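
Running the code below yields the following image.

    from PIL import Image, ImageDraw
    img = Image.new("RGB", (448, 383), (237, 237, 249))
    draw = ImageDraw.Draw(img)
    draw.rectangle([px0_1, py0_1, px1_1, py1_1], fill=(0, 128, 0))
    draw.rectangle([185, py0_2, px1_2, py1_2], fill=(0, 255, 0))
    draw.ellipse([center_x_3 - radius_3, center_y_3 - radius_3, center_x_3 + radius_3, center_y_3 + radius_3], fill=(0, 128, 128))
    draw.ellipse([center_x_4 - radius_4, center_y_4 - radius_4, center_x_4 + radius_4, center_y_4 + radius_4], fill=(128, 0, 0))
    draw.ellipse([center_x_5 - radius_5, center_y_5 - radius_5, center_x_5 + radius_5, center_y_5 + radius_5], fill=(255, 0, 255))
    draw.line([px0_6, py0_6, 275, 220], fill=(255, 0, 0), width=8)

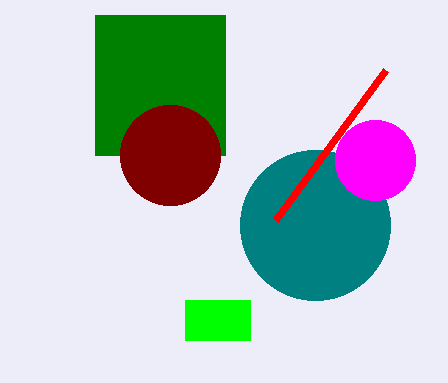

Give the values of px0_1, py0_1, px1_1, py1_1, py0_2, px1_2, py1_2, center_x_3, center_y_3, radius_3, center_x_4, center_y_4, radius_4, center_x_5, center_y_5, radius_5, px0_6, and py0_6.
px0_1 = 95, py0_1 = 15, px1_1 = 225, py1_1 = 155, py0_2 = 300, px1_2 = 250, py1_2 = 340, center_x_3 = 315, center_y_3 = 225, radius_3 = 75, center_x_4 = 170, center_y_4 = 155, radius_4 = 50, center_x_5 = 375, center_y_5 = 160, radius_5 = 40, px0_6 = 385, py0_6 = 70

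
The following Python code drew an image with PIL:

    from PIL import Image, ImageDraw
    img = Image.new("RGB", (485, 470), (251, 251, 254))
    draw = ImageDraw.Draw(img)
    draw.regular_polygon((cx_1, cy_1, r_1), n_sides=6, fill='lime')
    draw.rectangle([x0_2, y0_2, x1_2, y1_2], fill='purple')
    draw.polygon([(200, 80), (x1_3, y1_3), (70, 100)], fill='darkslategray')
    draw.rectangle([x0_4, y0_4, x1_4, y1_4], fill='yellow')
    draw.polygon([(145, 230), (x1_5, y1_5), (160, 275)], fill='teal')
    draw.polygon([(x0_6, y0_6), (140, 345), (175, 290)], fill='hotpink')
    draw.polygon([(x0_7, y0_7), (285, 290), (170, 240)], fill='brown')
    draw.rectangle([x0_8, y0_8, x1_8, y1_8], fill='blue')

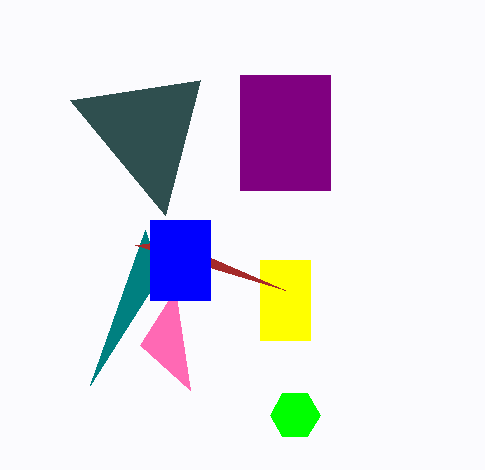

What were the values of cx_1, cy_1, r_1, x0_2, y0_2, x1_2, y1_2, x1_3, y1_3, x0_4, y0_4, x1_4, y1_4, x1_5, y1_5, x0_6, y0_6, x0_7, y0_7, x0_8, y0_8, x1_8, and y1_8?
cx_1 = 295, cy_1 = 415, r_1 = 25, x0_2 = 240, y0_2 = 75, x1_2 = 330, y1_2 = 190, x1_3 = 165, y1_3 = 215, x0_4 = 260, y0_4 = 260, x1_4 = 310, y1_4 = 340, x1_5 = 90, y1_5 = 385, x0_6 = 190, y0_6 = 390, x0_7 = 135, y0_7 = 245, x0_8 = 150, y0_8 = 220, x1_8 = 210, y1_8 = 300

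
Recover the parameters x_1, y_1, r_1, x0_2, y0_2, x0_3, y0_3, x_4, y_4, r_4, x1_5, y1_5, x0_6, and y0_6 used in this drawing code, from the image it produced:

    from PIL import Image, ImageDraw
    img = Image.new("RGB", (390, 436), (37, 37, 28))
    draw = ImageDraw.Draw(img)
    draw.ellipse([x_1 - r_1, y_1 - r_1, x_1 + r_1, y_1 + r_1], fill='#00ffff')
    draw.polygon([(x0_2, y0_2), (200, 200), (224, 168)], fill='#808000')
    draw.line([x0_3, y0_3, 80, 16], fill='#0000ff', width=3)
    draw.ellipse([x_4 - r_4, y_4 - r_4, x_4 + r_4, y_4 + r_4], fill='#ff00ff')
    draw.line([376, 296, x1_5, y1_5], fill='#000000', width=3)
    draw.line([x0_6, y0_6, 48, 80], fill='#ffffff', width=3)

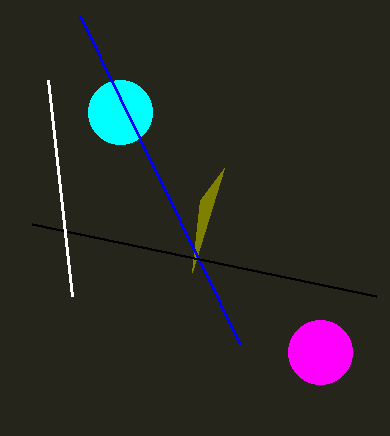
x_1 = 120; y_1 = 112; r_1 = 32; x0_2 = 192; y0_2 = 272; x0_3 = 240; y0_3 = 344; x_4 = 320; y_4 = 352; r_4 = 32; x1_5 = 32; y1_5 = 224; x0_6 = 72; y0_6 = 296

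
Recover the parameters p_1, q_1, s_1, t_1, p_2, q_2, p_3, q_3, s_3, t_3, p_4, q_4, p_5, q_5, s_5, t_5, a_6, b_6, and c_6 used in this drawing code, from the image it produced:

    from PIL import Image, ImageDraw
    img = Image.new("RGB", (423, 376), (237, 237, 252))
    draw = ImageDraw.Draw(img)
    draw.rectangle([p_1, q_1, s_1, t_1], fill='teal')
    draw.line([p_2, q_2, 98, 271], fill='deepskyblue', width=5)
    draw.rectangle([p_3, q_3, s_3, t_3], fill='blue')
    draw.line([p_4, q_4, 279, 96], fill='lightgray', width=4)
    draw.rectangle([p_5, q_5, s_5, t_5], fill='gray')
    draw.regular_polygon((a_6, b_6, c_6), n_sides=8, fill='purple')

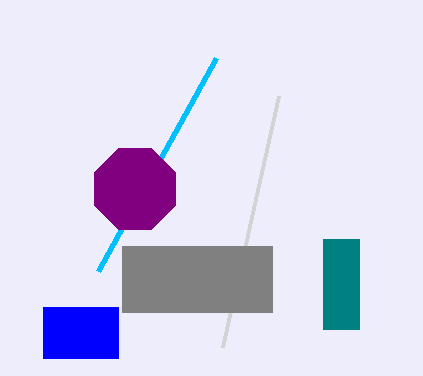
p_1 = 323
q_1 = 239
s_1 = 359
t_1 = 329
p_2 = 216
q_2 = 58
p_3 = 43
q_3 = 307
s_3 = 118
t_3 = 358
p_4 = 223
q_4 = 347
p_5 = 122
q_5 = 246
s_5 = 272
t_5 = 312
a_6 = 135
b_6 = 189
c_6 = 44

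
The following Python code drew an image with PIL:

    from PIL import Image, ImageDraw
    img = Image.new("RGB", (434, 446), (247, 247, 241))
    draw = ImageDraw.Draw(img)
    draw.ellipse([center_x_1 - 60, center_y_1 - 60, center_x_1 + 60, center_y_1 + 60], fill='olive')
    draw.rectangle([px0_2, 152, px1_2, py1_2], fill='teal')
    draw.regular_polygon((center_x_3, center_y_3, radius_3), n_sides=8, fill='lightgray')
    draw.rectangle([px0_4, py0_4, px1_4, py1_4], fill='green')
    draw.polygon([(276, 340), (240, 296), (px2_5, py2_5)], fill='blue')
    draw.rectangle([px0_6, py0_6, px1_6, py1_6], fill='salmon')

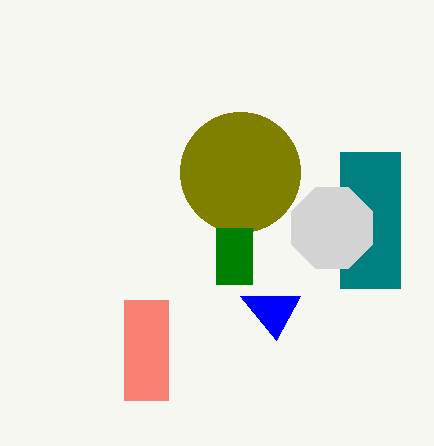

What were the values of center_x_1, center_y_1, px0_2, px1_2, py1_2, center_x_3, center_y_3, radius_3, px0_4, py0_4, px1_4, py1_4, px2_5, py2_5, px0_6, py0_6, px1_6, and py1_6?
center_x_1 = 240; center_y_1 = 172; px0_2 = 340; px1_2 = 400; py1_2 = 288; center_x_3 = 332; center_y_3 = 228; radius_3 = 44; px0_4 = 216; py0_4 = 228; px1_4 = 252; py1_4 = 284; px2_5 = 300; py2_5 = 296; px0_6 = 124; py0_6 = 300; px1_6 = 168; py1_6 = 400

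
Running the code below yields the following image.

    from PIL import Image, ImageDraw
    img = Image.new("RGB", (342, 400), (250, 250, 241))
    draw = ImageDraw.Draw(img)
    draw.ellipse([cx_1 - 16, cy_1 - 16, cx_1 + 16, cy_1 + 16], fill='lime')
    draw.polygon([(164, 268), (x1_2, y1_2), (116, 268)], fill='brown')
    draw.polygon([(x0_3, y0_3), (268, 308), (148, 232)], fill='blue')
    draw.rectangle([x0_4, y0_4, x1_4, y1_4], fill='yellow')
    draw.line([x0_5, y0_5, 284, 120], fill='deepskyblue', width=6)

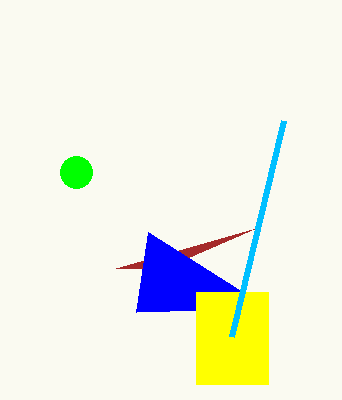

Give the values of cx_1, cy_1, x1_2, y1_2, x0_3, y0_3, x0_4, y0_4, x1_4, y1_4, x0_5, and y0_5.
cx_1 = 76
cy_1 = 172
x1_2 = 256
y1_2 = 228
x0_3 = 136
y0_3 = 312
x0_4 = 196
y0_4 = 292
x1_4 = 268
y1_4 = 384
x0_5 = 232
y0_5 = 336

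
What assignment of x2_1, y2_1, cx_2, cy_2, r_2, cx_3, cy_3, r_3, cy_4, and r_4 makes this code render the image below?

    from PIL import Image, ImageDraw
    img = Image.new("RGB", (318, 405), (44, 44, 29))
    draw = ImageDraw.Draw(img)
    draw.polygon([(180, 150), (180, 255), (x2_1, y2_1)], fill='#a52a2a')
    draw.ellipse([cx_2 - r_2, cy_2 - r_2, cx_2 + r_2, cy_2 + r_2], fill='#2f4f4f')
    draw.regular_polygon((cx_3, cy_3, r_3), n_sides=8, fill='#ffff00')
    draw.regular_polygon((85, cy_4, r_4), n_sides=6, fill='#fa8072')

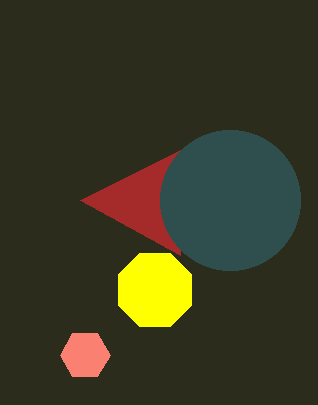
x2_1 = 80
y2_1 = 200
cx_2 = 230
cy_2 = 200
r_2 = 70
cx_3 = 155
cy_3 = 290
r_3 = 40
cy_4 = 355
r_4 = 25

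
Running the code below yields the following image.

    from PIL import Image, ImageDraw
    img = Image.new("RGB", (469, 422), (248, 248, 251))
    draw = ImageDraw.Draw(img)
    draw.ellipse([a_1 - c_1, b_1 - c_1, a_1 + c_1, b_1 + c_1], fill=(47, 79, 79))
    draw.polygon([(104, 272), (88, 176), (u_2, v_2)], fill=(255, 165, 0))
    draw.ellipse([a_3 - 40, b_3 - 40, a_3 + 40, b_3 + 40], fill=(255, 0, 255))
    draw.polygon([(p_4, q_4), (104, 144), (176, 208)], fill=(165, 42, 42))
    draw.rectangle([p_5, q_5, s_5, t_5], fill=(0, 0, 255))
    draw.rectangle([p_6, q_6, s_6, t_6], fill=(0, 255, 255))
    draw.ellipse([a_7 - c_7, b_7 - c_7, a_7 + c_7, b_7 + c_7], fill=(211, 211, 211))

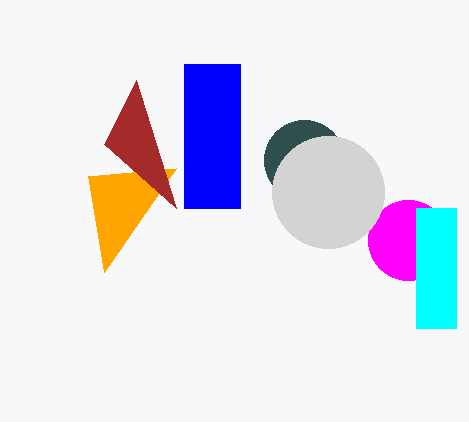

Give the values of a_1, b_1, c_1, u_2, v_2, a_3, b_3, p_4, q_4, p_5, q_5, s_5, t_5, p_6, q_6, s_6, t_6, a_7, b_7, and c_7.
a_1 = 304
b_1 = 160
c_1 = 40
u_2 = 176
v_2 = 168
a_3 = 408
b_3 = 240
p_4 = 136
q_4 = 80
p_5 = 184
q_5 = 64
s_5 = 240
t_5 = 208
p_6 = 416
q_6 = 208
s_6 = 456
t_6 = 328
a_7 = 328
b_7 = 192
c_7 = 56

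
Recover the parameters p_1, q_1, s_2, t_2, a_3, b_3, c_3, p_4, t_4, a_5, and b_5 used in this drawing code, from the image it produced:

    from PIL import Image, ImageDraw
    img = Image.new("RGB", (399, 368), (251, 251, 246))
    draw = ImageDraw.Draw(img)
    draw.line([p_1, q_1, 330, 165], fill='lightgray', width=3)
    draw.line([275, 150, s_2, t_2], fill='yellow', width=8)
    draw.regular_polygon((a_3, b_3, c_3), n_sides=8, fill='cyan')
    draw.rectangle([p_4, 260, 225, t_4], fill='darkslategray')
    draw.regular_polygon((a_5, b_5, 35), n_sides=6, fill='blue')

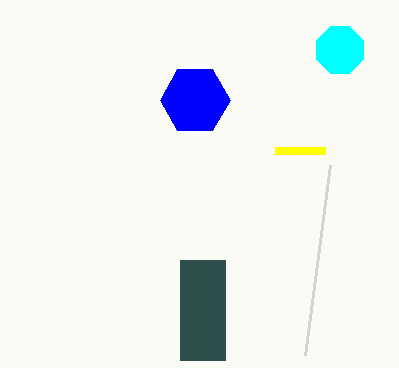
p_1 = 305; q_1 = 355; s_2 = 325; t_2 = 150; a_3 = 340; b_3 = 50; c_3 = 25; p_4 = 180; t_4 = 360; a_5 = 195; b_5 = 100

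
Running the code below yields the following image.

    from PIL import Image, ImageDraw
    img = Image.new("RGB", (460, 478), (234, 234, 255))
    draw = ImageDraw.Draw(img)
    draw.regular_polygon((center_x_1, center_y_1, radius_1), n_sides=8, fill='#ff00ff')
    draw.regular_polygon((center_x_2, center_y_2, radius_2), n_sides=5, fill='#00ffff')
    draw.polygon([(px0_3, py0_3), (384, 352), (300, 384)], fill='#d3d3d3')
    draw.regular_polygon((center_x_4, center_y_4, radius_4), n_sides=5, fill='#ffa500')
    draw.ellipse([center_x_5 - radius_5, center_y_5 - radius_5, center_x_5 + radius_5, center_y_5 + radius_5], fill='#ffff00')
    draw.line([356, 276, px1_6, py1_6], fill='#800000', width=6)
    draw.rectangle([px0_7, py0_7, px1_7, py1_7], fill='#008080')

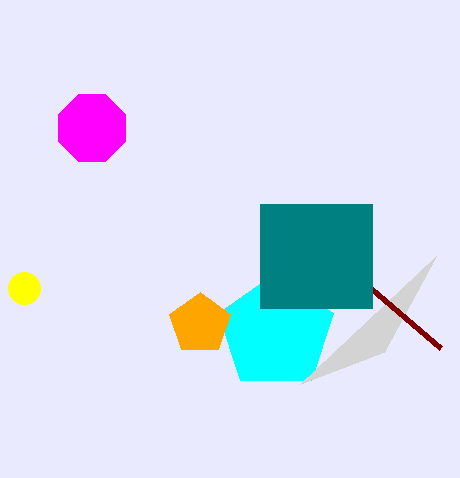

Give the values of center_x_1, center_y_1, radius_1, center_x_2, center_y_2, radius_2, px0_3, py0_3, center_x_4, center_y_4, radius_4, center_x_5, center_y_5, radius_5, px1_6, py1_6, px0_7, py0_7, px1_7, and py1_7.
center_x_1 = 92
center_y_1 = 128
radius_1 = 36
center_x_2 = 276
center_y_2 = 332
radius_2 = 60
px0_3 = 436
py0_3 = 256
center_x_4 = 200
center_y_4 = 324
radius_4 = 32
center_x_5 = 24
center_y_5 = 288
radius_5 = 16
px1_6 = 440
py1_6 = 348
px0_7 = 260
py0_7 = 204
px1_7 = 372
py1_7 = 308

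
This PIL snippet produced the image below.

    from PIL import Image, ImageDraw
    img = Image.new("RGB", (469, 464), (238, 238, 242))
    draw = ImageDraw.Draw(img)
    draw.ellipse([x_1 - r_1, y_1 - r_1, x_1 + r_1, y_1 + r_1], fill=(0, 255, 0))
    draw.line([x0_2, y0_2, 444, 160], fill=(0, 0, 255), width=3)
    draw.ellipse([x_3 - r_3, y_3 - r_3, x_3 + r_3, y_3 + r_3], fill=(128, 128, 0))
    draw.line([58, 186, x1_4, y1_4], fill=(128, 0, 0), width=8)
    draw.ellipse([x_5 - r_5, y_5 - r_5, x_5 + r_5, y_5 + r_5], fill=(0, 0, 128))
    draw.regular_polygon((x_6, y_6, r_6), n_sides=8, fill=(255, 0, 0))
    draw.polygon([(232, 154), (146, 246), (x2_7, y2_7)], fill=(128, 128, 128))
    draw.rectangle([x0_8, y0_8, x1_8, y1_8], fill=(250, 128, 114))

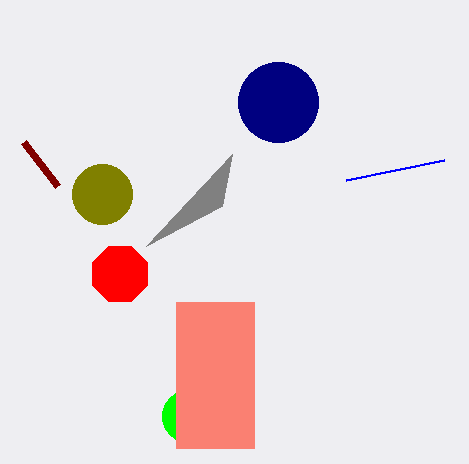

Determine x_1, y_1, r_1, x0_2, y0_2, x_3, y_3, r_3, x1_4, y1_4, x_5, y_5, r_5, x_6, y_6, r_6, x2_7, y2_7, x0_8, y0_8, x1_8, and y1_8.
x_1 = 188; y_1 = 416; r_1 = 26; x0_2 = 346; y0_2 = 180; x_3 = 102; y_3 = 194; r_3 = 30; x1_4 = 24; y1_4 = 142; x_5 = 278; y_5 = 102; r_5 = 40; x_6 = 120; y_6 = 274; r_6 = 30; x2_7 = 222; y2_7 = 206; x0_8 = 176; y0_8 = 302; x1_8 = 254; y1_8 = 448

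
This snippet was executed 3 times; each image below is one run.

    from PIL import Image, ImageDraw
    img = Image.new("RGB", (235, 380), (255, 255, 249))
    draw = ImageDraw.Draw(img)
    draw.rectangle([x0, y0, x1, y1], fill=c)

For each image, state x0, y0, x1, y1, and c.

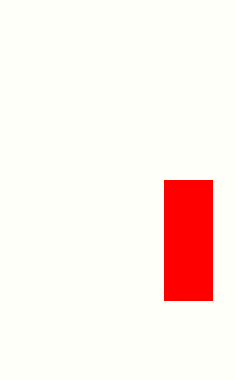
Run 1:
x0 = 164, y0 = 180, x1 = 212, y1 = 300, c = 'red'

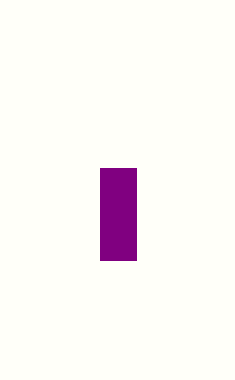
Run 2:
x0 = 100; y0 = 168; x1 = 136; y1 = 260; c = 'purple'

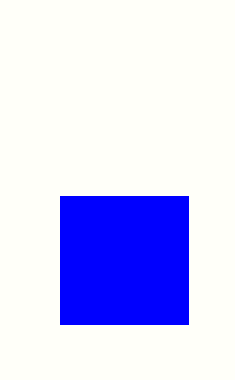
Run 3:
x0 = 60, y0 = 196, x1 = 188, y1 = 324, c = 'blue'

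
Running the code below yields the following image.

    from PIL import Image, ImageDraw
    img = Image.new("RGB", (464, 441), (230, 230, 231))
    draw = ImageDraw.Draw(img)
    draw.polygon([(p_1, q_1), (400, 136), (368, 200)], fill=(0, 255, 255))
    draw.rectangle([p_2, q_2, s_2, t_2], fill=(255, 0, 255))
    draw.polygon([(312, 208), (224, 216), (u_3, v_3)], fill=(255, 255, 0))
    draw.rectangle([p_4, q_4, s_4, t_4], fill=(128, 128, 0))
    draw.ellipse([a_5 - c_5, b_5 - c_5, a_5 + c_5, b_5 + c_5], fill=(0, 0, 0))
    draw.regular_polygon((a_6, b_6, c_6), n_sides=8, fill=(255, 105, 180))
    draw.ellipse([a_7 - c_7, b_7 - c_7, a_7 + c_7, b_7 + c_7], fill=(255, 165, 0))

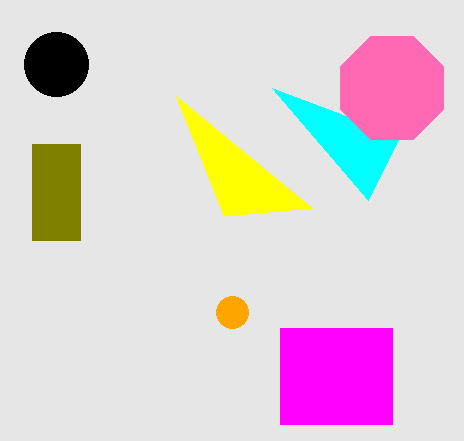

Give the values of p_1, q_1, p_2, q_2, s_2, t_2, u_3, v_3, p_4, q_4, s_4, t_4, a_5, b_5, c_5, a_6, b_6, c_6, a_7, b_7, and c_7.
p_1 = 272
q_1 = 88
p_2 = 280
q_2 = 328
s_2 = 392
t_2 = 424
u_3 = 176
v_3 = 96
p_4 = 32
q_4 = 144
s_4 = 80
t_4 = 240
a_5 = 56
b_5 = 64
c_5 = 32
a_6 = 392
b_6 = 88
c_6 = 56
a_7 = 232
b_7 = 312
c_7 = 16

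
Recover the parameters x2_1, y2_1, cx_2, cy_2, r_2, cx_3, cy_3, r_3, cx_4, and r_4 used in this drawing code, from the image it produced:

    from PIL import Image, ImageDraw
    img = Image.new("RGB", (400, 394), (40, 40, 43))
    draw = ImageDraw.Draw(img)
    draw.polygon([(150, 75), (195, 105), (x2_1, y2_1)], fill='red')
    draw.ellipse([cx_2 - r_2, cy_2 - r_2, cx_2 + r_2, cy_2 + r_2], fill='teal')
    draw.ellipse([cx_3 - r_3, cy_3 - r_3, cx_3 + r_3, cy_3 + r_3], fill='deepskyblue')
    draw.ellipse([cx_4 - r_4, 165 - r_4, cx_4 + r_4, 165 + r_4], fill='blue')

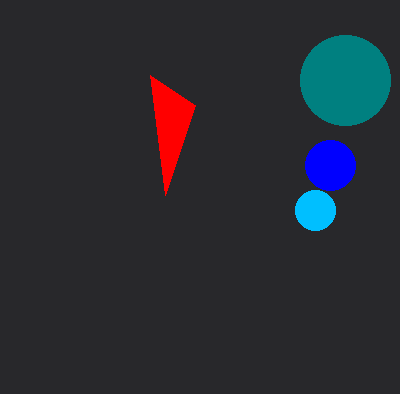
x2_1 = 165
y2_1 = 195
cx_2 = 345
cy_2 = 80
r_2 = 45
cx_3 = 315
cy_3 = 210
r_3 = 20
cx_4 = 330
r_4 = 25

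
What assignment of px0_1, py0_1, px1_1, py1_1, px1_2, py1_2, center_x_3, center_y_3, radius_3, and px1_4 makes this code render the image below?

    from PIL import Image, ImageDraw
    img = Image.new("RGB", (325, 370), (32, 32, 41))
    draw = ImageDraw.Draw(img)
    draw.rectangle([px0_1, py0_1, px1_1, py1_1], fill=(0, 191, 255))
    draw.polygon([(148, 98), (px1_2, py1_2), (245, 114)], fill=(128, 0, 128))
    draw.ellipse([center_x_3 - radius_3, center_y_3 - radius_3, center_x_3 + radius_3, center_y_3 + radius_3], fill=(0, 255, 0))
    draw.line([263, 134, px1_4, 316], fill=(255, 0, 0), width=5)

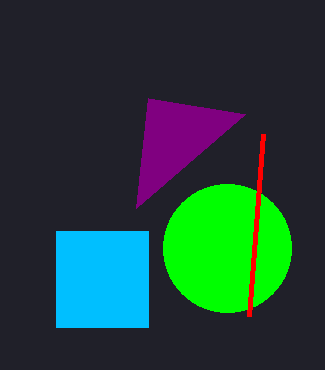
px0_1 = 56; py0_1 = 231; px1_1 = 148; py1_1 = 327; px1_2 = 136; py1_2 = 208; center_x_3 = 227; center_y_3 = 248; radius_3 = 64; px1_4 = 249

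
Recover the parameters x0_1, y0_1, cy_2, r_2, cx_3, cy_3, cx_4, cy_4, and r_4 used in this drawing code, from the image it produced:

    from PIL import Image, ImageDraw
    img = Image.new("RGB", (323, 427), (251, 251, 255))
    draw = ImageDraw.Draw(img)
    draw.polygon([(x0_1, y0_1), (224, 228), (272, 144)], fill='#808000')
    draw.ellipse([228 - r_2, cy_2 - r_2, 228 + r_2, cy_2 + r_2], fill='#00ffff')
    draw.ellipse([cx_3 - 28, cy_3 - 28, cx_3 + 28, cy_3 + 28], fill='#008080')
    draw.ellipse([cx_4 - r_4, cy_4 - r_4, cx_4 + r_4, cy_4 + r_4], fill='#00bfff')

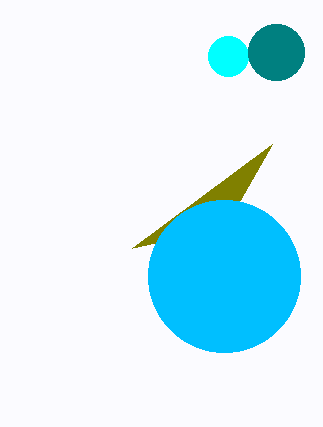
x0_1 = 132, y0_1 = 248, cy_2 = 56, r_2 = 20, cx_3 = 276, cy_3 = 52, cx_4 = 224, cy_4 = 276, r_4 = 76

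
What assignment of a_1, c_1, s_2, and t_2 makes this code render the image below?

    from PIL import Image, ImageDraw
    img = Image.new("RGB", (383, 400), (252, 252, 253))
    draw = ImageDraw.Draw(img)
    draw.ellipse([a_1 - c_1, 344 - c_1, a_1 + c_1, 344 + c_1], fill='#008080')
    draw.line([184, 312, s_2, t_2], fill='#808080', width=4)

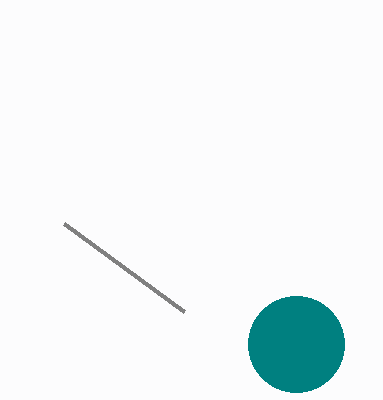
a_1 = 296
c_1 = 48
s_2 = 64
t_2 = 224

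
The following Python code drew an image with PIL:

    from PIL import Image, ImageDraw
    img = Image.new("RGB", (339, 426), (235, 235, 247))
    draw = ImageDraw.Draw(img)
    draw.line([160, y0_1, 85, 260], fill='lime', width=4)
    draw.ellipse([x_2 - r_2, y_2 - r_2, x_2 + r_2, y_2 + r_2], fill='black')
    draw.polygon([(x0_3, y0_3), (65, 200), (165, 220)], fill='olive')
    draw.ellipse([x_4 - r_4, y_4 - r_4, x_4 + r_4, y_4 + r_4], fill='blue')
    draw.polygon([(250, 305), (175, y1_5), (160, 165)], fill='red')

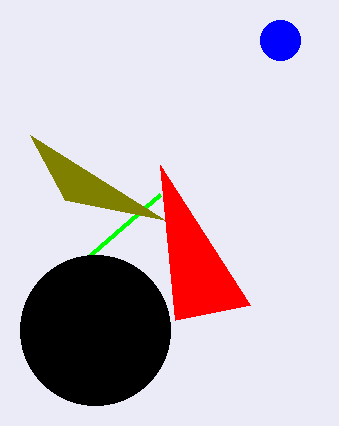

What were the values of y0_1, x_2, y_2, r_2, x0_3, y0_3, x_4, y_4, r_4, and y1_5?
y0_1 = 195, x_2 = 95, y_2 = 330, r_2 = 75, x0_3 = 30, y0_3 = 135, x_4 = 280, y_4 = 40, r_4 = 20, y1_5 = 320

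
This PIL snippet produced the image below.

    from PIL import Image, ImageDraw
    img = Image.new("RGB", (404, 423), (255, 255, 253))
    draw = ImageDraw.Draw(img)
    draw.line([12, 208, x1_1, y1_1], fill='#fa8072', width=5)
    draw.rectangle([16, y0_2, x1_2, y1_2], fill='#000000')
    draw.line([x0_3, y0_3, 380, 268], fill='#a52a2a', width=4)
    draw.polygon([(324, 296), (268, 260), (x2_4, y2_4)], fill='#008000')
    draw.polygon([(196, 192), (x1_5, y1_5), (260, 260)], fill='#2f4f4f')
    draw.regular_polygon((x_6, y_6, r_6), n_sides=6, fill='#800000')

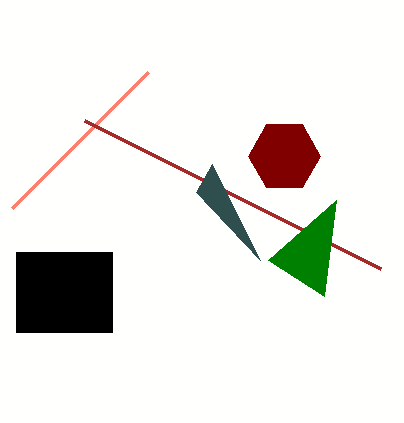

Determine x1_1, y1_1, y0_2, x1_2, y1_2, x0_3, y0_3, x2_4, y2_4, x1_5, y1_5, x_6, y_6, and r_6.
x1_1 = 148
y1_1 = 72
y0_2 = 252
x1_2 = 112
y1_2 = 332
x0_3 = 84
y0_3 = 120
x2_4 = 336
y2_4 = 200
x1_5 = 212
y1_5 = 164
x_6 = 284
y_6 = 156
r_6 = 36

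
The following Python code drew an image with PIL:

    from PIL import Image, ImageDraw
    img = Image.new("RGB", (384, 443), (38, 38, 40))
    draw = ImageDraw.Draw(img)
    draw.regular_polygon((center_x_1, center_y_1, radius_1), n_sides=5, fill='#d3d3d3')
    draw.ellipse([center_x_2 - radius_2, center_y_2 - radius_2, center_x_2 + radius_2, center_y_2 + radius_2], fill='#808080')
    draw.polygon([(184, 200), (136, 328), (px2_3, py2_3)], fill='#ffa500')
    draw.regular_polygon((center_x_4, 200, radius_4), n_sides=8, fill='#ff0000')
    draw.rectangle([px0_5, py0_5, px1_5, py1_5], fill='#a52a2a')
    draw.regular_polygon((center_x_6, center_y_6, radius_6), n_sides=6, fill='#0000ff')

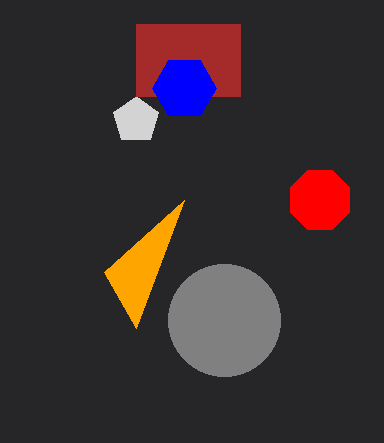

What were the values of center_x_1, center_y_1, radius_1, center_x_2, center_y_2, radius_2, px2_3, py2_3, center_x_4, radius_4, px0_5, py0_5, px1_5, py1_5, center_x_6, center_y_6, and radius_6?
center_x_1 = 136; center_y_1 = 120; radius_1 = 24; center_x_2 = 224; center_y_2 = 320; radius_2 = 56; px2_3 = 104; py2_3 = 272; center_x_4 = 320; radius_4 = 32; px0_5 = 136; py0_5 = 24; px1_5 = 240; py1_5 = 96; center_x_6 = 184; center_y_6 = 88; radius_6 = 32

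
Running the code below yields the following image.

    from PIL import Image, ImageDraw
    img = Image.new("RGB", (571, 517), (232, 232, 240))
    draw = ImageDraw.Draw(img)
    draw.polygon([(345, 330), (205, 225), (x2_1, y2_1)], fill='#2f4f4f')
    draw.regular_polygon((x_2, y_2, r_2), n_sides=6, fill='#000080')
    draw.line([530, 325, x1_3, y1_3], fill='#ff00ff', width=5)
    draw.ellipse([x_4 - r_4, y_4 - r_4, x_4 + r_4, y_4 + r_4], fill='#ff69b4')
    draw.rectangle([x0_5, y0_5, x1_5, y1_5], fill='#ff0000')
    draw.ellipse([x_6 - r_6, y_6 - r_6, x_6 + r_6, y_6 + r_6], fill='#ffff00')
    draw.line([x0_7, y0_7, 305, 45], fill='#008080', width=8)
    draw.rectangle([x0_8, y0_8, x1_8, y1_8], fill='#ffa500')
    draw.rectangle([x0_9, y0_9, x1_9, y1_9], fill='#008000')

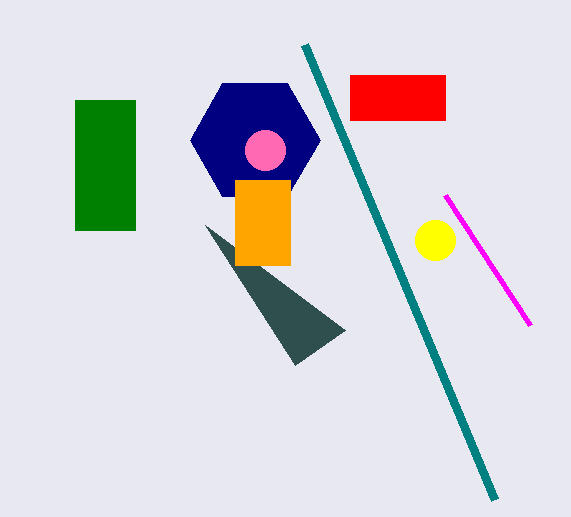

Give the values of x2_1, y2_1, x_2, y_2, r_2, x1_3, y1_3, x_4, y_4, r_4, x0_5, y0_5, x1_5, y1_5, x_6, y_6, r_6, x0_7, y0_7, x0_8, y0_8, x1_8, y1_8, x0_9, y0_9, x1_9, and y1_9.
x2_1 = 295
y2_1 = 365
x_2 = 255
y_2 = 140
r_2 = 65
x1_3 = 445
y1_3 = 195
x_4 = 265
y_4 = 150
r_4 = 20
x0_5 = 350
y0_5 = 75
x1_5 = 445
y1_5 = 120
x_6 = 435
y_6 = 240
r_6 = 20
x0_7 = 495
y0_7 = 500
x0_8 = 235
y0_8 = 180
x1_8 = 290
y1_8 = 265
x0_9 = 75
y0_9 = 100
x1_9 = 135
y1_9 = 230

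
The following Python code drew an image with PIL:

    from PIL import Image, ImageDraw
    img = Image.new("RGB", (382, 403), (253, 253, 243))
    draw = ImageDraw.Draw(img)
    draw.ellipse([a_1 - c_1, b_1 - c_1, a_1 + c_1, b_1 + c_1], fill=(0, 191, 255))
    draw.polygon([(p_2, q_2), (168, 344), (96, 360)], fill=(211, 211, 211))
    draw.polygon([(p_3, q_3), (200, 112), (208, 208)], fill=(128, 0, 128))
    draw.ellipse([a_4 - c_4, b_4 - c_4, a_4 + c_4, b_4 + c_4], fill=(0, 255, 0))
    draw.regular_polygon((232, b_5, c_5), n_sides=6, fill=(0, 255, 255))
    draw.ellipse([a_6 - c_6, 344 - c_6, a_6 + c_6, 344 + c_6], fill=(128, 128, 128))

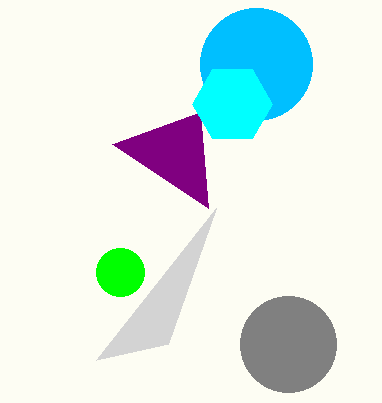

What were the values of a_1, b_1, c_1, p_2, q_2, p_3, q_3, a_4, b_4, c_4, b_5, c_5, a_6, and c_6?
a_1 = 256, b_1 = 64, c_1 = 56, p_2 = 216, q_2 = 208, p_3 = 112, q_3 = 144, a_4 = 120, b_4 = 272, c_4 = 24, b_5 = 104, c_5 = 40, a_6 = 288, c_6 = 48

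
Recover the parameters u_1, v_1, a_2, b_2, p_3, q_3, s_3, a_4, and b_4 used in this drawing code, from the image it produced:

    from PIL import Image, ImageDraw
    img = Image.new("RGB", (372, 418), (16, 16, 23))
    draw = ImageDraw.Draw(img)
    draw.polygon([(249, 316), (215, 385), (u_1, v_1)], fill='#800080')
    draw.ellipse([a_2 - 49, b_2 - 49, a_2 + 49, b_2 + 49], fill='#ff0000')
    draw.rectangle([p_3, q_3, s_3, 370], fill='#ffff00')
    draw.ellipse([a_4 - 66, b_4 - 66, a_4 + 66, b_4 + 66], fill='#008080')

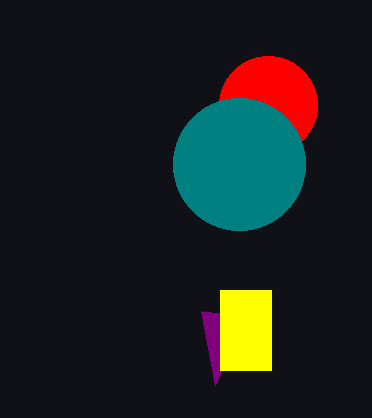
u_1 = 201, v_1 = 311, a_2 = 268, b_2 = 105, p_3 = 220, q_3 = 290, s_3 = 271, a_4 = 239, b_4 = 164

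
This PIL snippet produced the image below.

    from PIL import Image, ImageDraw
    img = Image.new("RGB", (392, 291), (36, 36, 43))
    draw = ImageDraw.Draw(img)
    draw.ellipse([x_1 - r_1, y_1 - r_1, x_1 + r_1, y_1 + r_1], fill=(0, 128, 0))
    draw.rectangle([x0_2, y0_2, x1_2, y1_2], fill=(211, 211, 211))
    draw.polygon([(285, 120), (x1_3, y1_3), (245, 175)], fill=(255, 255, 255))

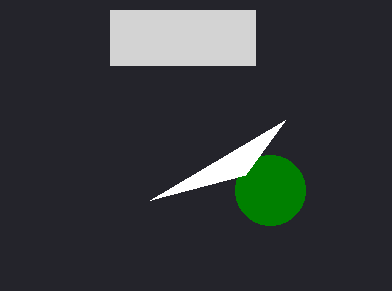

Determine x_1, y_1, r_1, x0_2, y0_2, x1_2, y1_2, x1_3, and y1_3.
x_1 = 270; y_1 = 190; r_1 = 35; x0_2 = 110; y0_2 = 10; x1_2 = 255; y1_2 = 65; x1_3 = 150; y1_3 = 200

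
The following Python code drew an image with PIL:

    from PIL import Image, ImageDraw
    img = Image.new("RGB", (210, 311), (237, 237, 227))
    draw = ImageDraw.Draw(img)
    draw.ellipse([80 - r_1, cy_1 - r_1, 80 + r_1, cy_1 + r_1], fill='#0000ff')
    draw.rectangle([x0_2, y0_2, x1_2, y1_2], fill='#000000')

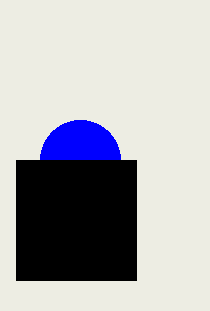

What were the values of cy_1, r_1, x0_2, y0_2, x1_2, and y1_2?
cy_1 = 160, r_1 = 40, x0_2 = 16, y0_2 = 160, x1_2 = 136, y1_2 = 280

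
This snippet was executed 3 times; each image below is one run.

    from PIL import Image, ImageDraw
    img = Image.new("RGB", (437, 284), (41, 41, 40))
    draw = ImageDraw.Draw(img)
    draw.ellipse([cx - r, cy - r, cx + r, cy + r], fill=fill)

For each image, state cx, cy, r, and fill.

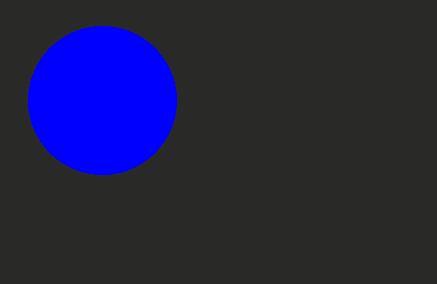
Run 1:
cx = 102; cy = 100; r = 74; fill = 'blue'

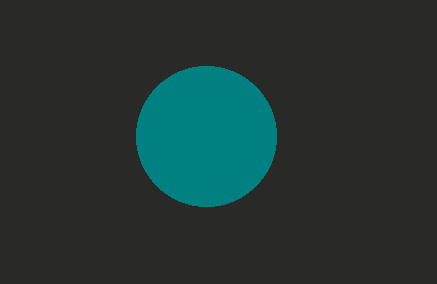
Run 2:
cx = 206
cy = 136
r = 70
fill = 'teal'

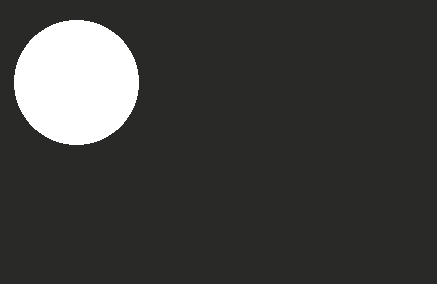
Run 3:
cx = 76, cy = 82, r = 62, fill = 'white'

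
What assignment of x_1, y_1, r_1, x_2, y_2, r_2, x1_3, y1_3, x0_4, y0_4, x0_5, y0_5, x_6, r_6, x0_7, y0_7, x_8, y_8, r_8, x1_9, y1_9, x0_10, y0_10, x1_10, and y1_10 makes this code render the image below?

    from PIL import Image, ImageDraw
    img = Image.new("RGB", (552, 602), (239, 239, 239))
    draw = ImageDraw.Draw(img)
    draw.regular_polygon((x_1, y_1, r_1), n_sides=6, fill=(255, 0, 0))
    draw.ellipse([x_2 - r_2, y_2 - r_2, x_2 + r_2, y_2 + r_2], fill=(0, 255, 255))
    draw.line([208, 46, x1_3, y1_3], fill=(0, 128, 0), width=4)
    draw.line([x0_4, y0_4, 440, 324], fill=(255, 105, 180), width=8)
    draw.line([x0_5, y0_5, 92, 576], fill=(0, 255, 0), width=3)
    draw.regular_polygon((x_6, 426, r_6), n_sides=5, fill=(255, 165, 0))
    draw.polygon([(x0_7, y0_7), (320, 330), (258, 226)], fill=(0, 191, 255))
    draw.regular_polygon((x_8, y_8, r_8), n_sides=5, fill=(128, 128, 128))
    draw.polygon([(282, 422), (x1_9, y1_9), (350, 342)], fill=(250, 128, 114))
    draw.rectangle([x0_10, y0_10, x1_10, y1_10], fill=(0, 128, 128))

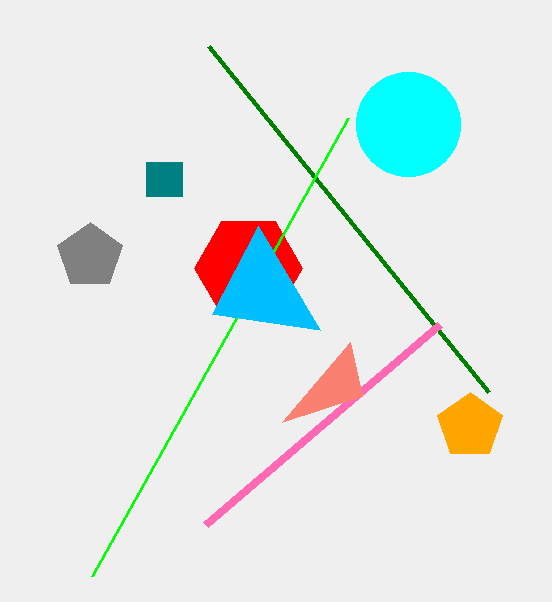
x_1 = 248, y_1 = 268, r_1 = 54, x_2 = 408, y_2 = 124, r_2 = 52, x1_3 = 488, y1_3 = 392, x0_4 = 206, y0_4 = 524, x0_5 = 348, y0_5 = 118, x_6 = 470, r_6 = 34, x0_7 = 212, y0_7 = 314, x_8 = 90, y_8 = 256, r_8 = 34, x1_9 = 362, y1_9 = 396, x0_10 = 146, y0_10 = 162, x1_10 = 182, y1_10 = 196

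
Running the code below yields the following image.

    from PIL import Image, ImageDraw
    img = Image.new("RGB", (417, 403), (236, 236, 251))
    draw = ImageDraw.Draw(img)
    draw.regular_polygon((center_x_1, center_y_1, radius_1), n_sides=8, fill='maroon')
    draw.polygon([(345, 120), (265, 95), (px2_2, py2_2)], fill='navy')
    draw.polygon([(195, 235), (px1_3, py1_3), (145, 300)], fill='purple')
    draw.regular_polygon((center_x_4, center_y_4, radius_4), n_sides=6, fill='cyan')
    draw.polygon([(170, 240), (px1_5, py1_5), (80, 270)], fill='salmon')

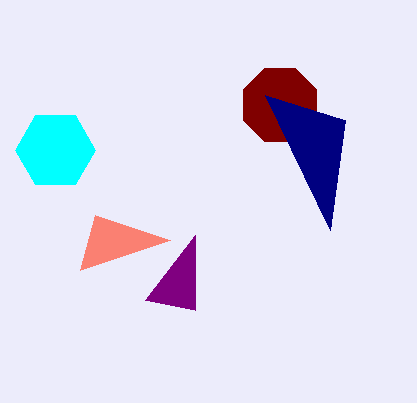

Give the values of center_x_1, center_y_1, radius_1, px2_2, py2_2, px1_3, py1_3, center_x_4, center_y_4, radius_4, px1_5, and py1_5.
center_x_1 = 280, center_y_1 = 105, radius_1 = 40, px2_2 = 330, py2_2 = 230, px1_3 = 195, py1_3 = 310, center_x_4 = 55, center_y_4 = 150, radius_4 = 40, px1_5 = 95, py1_5 = 215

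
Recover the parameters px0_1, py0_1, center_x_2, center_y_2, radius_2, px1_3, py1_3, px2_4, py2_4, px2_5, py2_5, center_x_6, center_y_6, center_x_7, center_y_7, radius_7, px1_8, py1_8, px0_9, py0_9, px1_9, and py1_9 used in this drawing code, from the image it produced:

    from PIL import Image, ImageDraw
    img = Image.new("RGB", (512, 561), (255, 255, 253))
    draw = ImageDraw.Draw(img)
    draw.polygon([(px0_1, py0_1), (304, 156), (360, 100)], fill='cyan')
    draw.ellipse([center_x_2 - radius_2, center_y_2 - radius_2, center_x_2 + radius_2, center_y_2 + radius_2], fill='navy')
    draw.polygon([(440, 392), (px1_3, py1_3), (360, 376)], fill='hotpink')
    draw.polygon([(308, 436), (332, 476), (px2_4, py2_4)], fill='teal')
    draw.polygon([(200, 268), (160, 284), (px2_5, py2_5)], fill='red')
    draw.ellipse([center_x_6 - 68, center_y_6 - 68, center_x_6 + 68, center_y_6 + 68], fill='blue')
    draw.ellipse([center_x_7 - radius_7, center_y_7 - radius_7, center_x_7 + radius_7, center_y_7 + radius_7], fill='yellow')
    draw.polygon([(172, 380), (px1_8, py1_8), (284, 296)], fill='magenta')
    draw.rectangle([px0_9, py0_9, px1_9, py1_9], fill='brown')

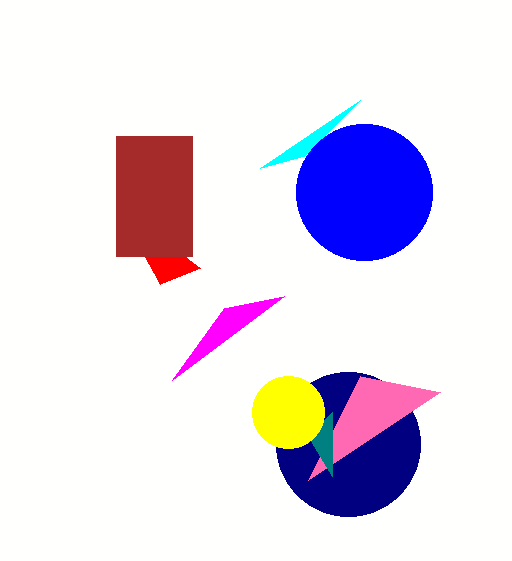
px0_1 = 260
py0_1 = 168
center_x_2 = 348
center_y_2 = 444
radius_2 = 72
px1_3 = 308
py1_3 = 480
px2_4 = 332
py2_4 = 412
px2_5 = 116
py2_5 = 204
center_x_6 = 364
center_y_6 = 192
center_x_7 = 288
center_y_7 = 412
radius_7 = 36
px1_8 = 224
py1_8 = 308
px0_9 = 116
py0_9 = 136
px1_9 = 192
py1_9 = 256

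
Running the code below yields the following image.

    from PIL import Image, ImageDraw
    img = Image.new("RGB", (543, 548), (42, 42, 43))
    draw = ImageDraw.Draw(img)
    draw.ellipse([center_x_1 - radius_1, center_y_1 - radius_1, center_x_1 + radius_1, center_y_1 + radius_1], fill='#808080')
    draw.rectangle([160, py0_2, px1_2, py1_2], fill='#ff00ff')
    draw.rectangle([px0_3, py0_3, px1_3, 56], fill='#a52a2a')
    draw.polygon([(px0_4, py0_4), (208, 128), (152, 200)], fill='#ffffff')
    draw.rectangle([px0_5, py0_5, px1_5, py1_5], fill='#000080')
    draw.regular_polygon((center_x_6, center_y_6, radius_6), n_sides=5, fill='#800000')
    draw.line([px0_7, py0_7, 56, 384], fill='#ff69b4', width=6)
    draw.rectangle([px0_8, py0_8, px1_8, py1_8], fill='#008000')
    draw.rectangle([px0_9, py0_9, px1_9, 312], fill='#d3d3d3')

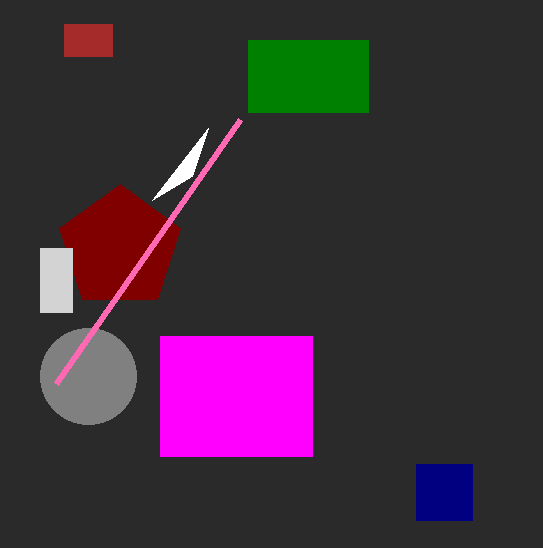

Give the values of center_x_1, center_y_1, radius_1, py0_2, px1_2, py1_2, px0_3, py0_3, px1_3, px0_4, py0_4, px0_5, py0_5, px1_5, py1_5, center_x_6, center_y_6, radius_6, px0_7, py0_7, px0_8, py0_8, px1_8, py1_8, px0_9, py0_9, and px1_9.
center_x_1 = 88, center_y_1 = 376, radius_1 = 48, py0_2 = 336, px1_2 = 312, py1_2 = 456, px0_3 = 64, py0_3 = 24, px1_3 = 112, px0_4 = 192, py0_4 = 176, px0_5 = 416, py0_5 = 464, px1_5 = 472, py1_5 = 520, center_x_6 = 120, center_y_6 = 248, radius_6 = 64, px0_7 = 240, py0_7 = 120, px0_8 = 248, py0_8 = 40, px1_8 = 368, py1_8 = 112, px0_9 = 40, py0_9 = 248, px1_9 = 72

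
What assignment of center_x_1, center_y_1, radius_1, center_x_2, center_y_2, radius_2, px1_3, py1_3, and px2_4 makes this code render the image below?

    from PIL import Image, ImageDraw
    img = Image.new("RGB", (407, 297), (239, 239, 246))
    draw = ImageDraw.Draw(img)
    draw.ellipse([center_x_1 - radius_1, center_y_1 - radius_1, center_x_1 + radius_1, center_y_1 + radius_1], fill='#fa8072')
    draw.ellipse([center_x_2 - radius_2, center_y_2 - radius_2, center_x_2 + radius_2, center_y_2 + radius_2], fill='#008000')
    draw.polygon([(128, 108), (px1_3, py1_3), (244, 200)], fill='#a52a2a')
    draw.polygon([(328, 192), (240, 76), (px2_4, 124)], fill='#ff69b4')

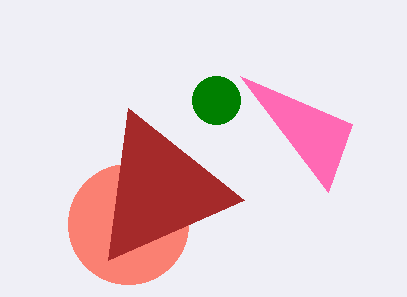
center_x_1 = 128; center_y_1 = 224; radius_1 = 60; center_x_2 = 216; center_y_2 = 100; radius_2 = 24; px1_3 = 108; py1_3 = 260; px2_4 = 352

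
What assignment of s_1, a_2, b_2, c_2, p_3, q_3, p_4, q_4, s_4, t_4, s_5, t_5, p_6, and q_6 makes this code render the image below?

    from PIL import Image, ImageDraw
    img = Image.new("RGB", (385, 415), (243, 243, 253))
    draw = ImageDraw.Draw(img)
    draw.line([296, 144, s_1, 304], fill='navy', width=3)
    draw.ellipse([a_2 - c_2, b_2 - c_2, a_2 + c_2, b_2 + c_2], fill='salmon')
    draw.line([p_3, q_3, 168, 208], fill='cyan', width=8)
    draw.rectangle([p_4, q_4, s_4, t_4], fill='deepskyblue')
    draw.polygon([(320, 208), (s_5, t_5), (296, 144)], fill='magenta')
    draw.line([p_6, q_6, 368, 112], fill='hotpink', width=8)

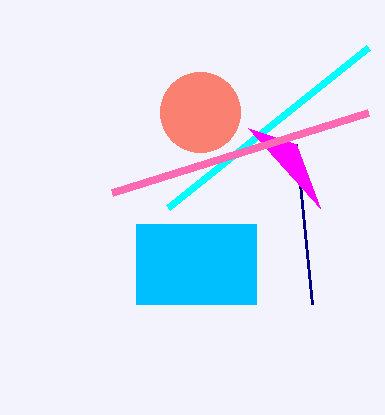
s_1 = 312, a_2 = 200, b_2 = 112, c_2 = 40, p_3 = 368, q_3 = 48, p_4 = 136, q_4 = 224, s_4 = 256, t_4 = 304, s_5 = 248, t_5 = 128, p_6 = 112, q_6 = 192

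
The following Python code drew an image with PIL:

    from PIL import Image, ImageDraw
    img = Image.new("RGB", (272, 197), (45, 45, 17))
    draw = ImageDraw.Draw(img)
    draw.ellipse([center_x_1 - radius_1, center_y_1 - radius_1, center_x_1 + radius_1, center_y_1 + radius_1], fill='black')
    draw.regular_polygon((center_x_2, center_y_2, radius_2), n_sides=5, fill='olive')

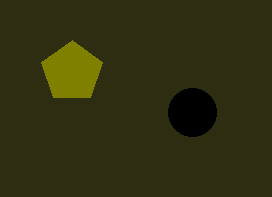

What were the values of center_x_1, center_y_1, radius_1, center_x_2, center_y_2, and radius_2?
center_x_1 = 192; center_y_1 = 112; radius_1 = 24; center_x_2 = 72; center_y_2 = 72; radius_2 = 32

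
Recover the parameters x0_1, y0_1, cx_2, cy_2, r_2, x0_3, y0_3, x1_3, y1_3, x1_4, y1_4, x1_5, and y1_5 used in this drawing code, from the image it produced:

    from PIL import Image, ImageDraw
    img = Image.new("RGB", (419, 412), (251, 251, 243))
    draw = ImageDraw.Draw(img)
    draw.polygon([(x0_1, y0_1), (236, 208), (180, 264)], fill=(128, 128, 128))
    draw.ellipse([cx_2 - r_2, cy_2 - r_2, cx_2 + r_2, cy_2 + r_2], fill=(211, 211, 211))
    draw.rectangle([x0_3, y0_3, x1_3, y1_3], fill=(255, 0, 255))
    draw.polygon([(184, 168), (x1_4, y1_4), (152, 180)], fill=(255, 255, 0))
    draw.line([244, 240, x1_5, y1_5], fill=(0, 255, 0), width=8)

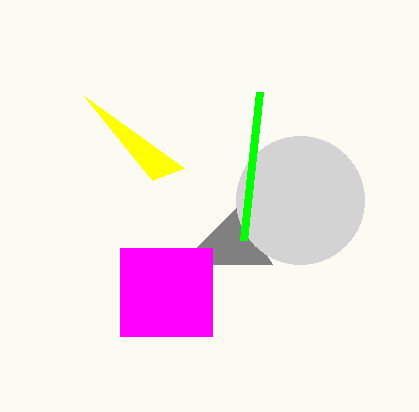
x0_1 = 272, y0_1 = 264, cx_2 = 300, cy_2 = 200, r_2 = 64, x0_3 = 120, y0_3 = 248, x1_3 = 212, y1_3 = 336, x1_4 = 84, y1_4 = 96, x1_5 = 260, y1_5 = 92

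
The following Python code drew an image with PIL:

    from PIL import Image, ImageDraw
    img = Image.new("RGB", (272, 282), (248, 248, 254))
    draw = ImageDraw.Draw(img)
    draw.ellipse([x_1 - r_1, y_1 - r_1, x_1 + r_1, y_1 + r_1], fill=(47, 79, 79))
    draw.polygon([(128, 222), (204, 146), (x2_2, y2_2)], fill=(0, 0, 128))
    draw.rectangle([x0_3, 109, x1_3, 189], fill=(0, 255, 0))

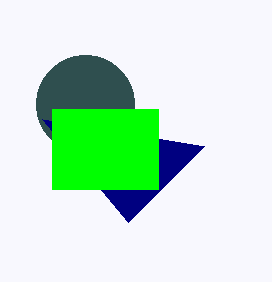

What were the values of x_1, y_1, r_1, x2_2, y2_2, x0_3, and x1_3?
x_1 = 85, y_1 = 104, r_1 = 49, x2_2 = 42, y2_2 = 119, x0_3 = 52, x1_3 = 158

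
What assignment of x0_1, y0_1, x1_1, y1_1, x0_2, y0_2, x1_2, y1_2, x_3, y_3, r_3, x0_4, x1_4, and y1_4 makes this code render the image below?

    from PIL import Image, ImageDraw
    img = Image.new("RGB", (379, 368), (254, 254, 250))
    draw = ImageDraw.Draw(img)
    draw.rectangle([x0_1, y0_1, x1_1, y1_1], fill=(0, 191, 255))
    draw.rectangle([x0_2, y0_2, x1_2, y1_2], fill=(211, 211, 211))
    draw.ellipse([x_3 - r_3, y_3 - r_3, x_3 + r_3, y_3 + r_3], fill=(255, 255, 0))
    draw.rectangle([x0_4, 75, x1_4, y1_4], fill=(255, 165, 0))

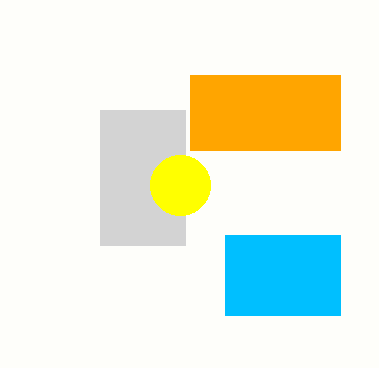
x0_1 = 225; y0_1 = 235; x1_1 = 340; y1_1 = 315; x0_2 = 100; y0_2 = 110; x1_2 = 185; y1_2 = 245; x_3 = 180; y_3 = 185; r_3 = 30; x0_4 = 190; x1_4 = 340; y1_4 = 150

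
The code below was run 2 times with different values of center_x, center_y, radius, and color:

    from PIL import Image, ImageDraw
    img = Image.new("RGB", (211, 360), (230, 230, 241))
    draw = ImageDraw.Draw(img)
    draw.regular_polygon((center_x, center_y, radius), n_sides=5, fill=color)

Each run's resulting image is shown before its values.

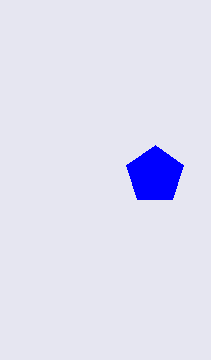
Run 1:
center_x = 155, center_y = 175, radius = 30, color = 'blue'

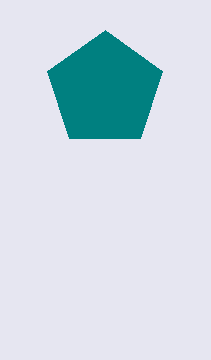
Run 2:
center_x = 105; center_y = 90; radius = 60; color = 'teal'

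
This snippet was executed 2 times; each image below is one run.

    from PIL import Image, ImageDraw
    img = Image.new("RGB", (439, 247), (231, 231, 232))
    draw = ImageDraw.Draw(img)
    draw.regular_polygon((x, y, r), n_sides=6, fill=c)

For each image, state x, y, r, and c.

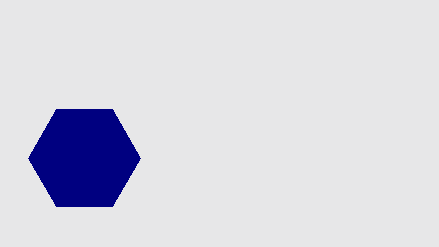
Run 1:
x = 84, y = 158, r = 56, c = 'navy'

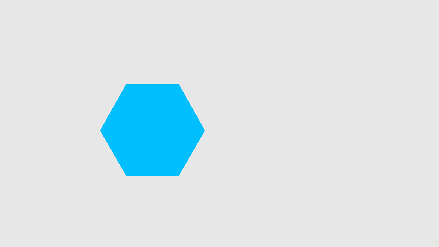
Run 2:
x = 152, y = 130, r = 52, c = 'deepskyblue'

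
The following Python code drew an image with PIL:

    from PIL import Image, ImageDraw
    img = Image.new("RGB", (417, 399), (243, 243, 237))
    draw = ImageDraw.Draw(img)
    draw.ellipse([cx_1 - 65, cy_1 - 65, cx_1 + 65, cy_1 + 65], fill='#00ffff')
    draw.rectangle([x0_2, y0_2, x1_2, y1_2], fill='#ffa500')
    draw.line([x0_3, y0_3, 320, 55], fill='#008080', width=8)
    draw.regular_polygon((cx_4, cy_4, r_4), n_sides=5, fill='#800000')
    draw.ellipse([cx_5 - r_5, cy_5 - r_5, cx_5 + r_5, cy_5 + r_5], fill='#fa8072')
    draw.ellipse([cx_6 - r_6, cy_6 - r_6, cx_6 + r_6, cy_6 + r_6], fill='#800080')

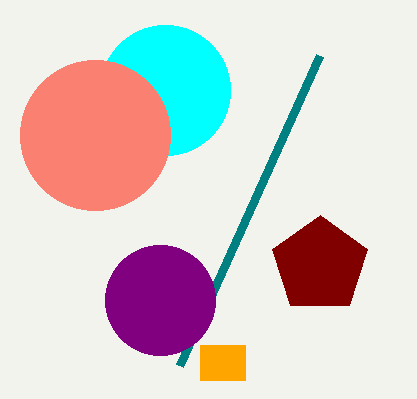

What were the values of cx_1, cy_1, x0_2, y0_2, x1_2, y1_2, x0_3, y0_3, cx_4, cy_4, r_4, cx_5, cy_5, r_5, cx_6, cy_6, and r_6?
cx_1 = 165
cy_1 = 90
x0_2 = 200
y0_2 = 345
x1_2 = 245
y1_2 = 380
x0_3 = 180
y0_3 = 365
cx_4 = 320
cy_4 = 265
r_4 = 50
cx_5 = 95
cy_5 = 135
r_5 = 75
cx_6 = 160
cy_6 = 300
r_6 = 55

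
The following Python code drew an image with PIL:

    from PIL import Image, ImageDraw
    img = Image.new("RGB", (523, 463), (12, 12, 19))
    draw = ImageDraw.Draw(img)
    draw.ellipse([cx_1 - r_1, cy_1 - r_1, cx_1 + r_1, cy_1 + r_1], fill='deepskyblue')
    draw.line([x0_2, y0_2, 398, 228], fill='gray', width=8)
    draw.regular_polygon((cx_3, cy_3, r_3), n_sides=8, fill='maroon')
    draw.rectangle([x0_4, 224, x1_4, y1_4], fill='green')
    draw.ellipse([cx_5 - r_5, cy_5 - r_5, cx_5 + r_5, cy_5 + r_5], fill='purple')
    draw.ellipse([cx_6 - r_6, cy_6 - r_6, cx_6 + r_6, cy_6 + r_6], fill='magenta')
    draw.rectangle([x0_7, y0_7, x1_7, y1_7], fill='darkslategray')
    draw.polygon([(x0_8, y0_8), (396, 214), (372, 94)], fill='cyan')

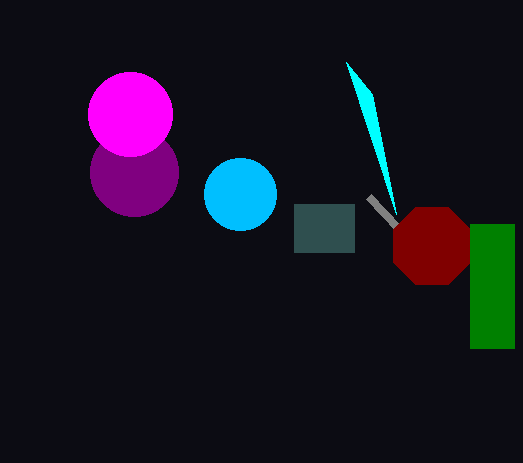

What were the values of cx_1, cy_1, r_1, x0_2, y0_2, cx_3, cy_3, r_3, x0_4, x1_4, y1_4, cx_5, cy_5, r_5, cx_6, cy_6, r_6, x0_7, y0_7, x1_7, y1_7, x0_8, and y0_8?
cx_1 = 240
cy_1 = 194
r_1 = 36
x0_2 = 368
y0_2 = 196
cx_3 = 432
cy_3 = 246
r_3 = 42
x0_4 = 470
x1_4 = 514
y1_4 = 348
cx_5 = 134
cy_5 = 172
r_5 = 44
cx_6 = 130
cy_6 = 114
r_6 = 42
x0_7 = 294
y0_7 = 204
x1_7 = 354
y1_7 = 252
x0_8 = 346
y0_8 = 62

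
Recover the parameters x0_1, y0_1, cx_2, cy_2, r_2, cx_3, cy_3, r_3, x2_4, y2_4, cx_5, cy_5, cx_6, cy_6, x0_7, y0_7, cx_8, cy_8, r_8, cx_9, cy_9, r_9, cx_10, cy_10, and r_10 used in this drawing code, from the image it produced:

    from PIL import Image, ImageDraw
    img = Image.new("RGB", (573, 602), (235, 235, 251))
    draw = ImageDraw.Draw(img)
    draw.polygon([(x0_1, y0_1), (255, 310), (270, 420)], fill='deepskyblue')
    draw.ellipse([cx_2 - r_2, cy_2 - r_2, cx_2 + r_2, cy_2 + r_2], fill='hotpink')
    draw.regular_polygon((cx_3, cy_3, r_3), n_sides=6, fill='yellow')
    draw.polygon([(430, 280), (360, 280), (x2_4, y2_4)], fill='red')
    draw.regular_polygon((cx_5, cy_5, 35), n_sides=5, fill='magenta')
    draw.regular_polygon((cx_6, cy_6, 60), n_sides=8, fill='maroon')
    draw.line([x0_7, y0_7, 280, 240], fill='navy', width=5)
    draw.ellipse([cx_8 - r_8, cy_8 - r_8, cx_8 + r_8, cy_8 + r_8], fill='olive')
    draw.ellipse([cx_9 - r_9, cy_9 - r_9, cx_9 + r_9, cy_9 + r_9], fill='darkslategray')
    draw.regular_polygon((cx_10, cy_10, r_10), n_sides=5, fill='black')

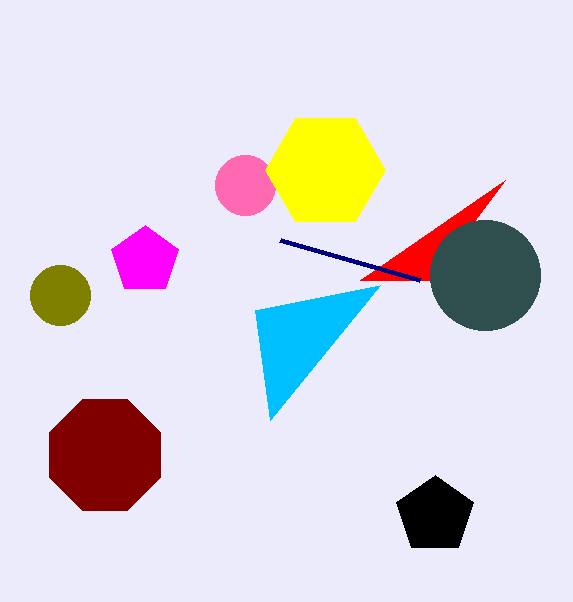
x0_1 = 380, y0_1 = 285, cx_2 = 245, cy_2 = 185, r_2 = 30, cx_3 = 325, cy_3 = 170, r_3 = 60, x2_4 = 505, y2_4 = 180, cx_5 = 145, cy_5 = 260, cx_6 = 105, cy_6 = 455, x0_7 = 420, y0_7 = 280, cx_8 = 60, cy_8 = 295, r_8 = 30, cx_9 = 485, cy_9 = 275, r_9 = 55, cx_10 = 435, cy_10 = 515, r_10 = 40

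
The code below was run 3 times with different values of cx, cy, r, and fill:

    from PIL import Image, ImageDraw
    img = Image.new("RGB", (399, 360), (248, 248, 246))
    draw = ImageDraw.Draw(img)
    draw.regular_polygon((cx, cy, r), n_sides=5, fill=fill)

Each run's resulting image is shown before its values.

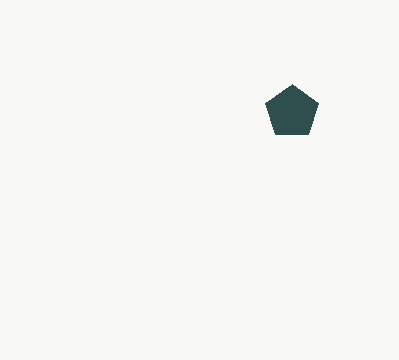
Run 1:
cx = 292; cy = 112; r = 28; fill = 'darkslategray'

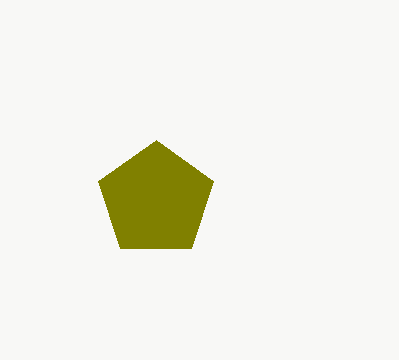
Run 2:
cx = 156
cy = 200
r = 60
fill = 'olive'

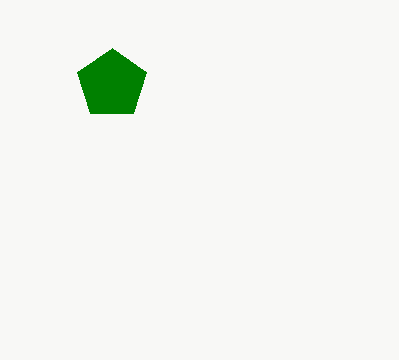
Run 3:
cx = 112, cy = 84, r = 36, fill = 'green'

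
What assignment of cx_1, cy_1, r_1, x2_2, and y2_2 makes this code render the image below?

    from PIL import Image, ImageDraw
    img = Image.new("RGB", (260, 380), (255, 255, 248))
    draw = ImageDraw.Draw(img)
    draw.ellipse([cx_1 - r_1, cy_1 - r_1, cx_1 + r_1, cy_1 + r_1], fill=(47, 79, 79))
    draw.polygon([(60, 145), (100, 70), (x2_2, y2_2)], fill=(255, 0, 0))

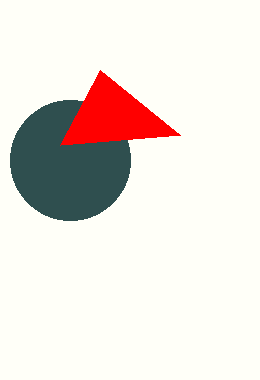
cx_1 = 70; cy_1 = 160; r_1 = 60; x2_2 = 180; y2_2 = 135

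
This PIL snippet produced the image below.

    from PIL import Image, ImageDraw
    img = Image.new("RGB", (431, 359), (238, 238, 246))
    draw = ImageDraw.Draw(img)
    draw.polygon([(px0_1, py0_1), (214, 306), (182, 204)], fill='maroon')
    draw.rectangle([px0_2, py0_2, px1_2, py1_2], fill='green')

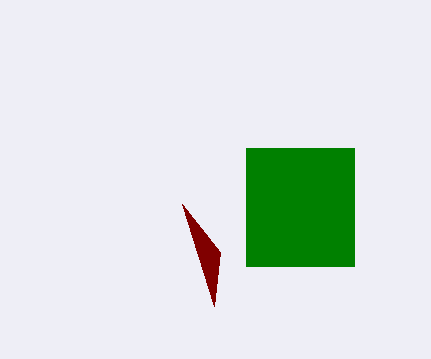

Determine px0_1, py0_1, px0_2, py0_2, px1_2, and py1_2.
px0_1 = 220
py0_1 = 252
px0_2 = 246
py0_2 = 148
px1_2 = 354
py1_2 = 266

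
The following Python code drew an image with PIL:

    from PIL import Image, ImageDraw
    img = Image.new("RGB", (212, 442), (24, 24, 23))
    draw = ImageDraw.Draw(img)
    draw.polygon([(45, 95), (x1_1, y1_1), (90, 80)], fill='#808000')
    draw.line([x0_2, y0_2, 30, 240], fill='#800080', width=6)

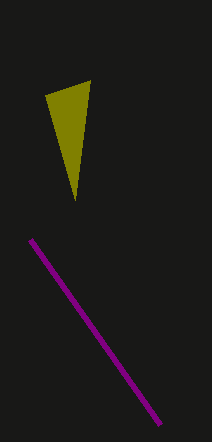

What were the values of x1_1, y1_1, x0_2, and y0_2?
x1_1 = 75
y1_1 = 200
x0_2 = 160
y0_2 = 425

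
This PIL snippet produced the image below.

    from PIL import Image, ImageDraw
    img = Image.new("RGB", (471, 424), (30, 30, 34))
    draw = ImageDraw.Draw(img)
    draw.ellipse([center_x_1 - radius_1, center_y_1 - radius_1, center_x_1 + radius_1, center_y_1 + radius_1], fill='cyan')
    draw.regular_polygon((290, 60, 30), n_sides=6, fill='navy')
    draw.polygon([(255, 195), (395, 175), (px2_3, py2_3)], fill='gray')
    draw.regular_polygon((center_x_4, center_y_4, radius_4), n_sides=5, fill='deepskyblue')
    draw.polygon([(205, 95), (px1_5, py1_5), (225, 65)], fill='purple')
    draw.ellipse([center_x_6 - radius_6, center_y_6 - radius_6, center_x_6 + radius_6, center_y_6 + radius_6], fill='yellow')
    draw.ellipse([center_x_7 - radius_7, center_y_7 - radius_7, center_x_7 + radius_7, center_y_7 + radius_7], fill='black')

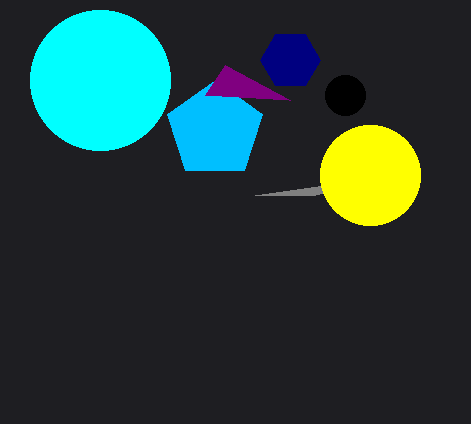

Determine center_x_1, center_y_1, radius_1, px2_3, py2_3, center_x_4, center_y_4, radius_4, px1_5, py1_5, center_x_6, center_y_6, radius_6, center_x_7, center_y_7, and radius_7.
center_x_1 = 100; center_y_1 = 80; radius_1 = 70; px2_3 = 315; py2_3 = 195; center_x_4 = 215; center_y_4 = 130; radius_4 = 50; px1_5 = 290; py1_5 = 100; center_x_6 = 370; center_y_6 = 175; radius_6 = 50; center_x_7 = 345; center_y_7 = 95; radius_7 = 20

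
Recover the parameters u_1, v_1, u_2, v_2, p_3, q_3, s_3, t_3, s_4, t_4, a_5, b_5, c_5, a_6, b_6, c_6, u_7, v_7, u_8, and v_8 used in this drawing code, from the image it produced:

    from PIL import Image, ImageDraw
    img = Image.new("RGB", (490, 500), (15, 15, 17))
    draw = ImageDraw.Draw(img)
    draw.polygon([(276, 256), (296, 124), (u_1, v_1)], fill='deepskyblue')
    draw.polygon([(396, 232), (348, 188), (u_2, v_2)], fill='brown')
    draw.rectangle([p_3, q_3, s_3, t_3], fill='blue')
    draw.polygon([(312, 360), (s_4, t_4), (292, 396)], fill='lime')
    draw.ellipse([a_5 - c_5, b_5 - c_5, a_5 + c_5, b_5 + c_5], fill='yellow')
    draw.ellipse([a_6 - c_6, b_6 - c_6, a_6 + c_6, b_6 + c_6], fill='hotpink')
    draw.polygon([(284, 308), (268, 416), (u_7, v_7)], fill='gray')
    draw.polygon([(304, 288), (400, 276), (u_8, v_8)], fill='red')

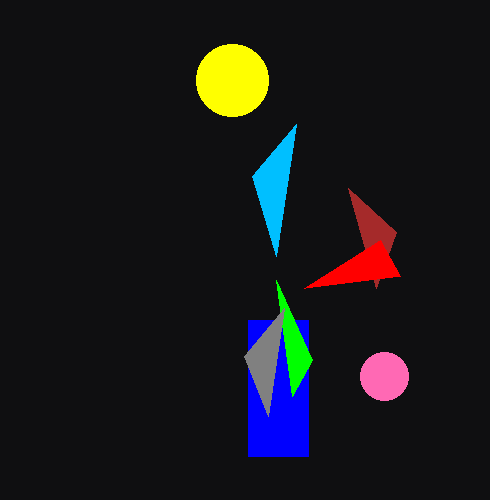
u_1 = 252
v_1 = 176
u_2 = 376
v_2 = 288
p_3 = 248
q_3 = 320
s_3 = 308
t_3 = 456
s_4 = 276
t_4 = 280
a_5 = 232
b_5 = 80
c_5 = 36
a_6 = 384
b_6 = 376
c_6 = 24
u_7 = 244
v_7 = 356
u_8 = 380
v_8 = 240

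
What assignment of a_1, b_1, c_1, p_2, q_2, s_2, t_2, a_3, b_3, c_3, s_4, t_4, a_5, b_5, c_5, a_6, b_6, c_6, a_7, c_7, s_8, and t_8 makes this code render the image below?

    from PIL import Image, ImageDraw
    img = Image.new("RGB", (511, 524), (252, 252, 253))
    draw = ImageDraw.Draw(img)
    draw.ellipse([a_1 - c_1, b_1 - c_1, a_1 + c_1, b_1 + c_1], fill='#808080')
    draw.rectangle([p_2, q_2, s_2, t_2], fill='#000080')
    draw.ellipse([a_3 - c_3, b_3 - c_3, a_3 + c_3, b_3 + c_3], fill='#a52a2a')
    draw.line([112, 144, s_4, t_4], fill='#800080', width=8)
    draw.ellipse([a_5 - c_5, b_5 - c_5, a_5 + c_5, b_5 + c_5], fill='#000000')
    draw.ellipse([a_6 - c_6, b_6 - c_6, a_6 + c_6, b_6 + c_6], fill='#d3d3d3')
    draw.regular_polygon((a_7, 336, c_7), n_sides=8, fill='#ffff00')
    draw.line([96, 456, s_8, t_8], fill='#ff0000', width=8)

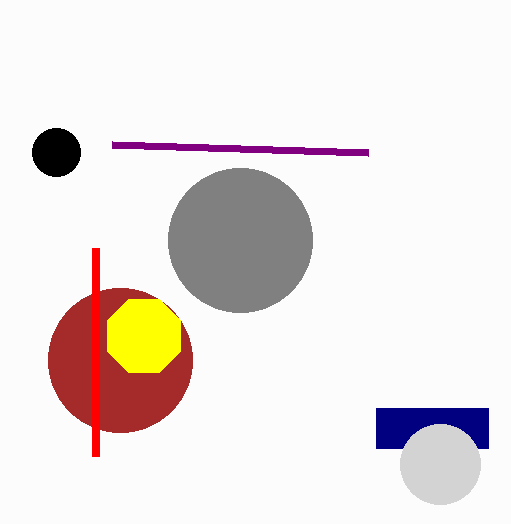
a_1 = 240, b_1 = 240, c_1 = 72, p_2 = 376, q_2 = 408, s_2 = 488, t_2 = 448, a_3 = 120, b_3 = 360, c_3 = 72, s_4 = 368, t_4 = 152, a_5 = 56, b_5 = 152, c_5 = 24, a_6 = 440, b_6 = 464, c_6 = 40, a_7 = 144, c_7 = 40, s_8 = 96, t_8 = 248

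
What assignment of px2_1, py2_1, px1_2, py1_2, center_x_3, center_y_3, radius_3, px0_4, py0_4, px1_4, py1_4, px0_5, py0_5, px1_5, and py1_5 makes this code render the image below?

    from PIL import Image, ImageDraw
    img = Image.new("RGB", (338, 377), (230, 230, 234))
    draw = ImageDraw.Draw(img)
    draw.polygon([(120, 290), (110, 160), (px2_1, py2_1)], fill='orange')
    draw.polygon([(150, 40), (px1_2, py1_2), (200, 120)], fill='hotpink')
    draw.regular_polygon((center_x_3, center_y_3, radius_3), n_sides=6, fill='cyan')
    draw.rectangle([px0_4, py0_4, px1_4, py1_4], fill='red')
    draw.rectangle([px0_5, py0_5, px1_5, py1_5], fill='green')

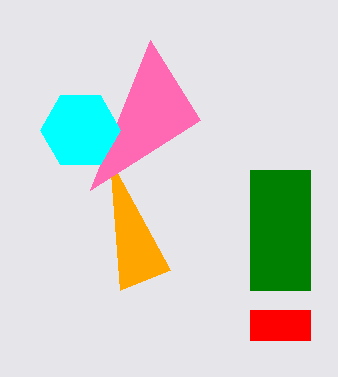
px2_1 = 170
py2_1 = 270
px1_2 = 90
py1_2 = 190
center_x_3 = 80
center_y_3 = 130
radius_3 = 40
px0_4 = 250
py0_4 = 310
px1_4 = 310
py1_4 = 340
px0_5 = 250
py0_5 = 170
px1_5 = 310
py1_5 = 290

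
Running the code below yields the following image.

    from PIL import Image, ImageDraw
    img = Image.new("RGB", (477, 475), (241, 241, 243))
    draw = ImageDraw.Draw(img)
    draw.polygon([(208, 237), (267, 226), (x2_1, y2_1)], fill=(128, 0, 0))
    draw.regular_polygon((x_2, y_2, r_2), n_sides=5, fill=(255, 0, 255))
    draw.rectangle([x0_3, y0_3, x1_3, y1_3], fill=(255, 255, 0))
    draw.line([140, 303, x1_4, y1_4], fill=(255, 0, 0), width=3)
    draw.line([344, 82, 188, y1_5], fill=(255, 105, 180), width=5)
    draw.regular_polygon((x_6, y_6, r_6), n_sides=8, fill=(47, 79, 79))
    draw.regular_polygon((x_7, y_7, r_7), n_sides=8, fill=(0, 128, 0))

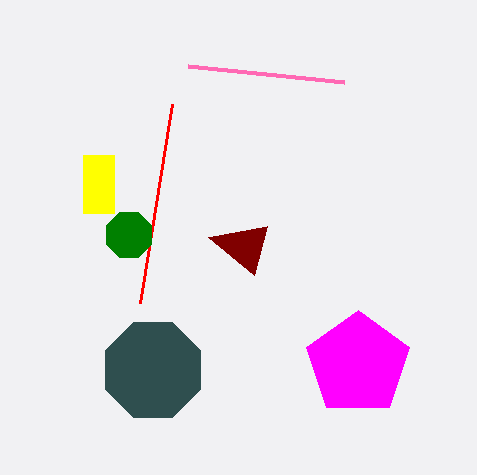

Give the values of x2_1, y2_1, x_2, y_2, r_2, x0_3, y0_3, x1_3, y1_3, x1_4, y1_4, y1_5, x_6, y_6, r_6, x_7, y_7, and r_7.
x2_1 = 254; y2_1 = 275; x_2 = 358; y_2 = 364; r_2 = 54; x0_3 = 83; y0_3 = 155; x1_3 = 114; y1_3 = 213; x1_4 = 172; y1_4 = 104; y1_5 = 66; x_6 = 153; y_6 = 370; r_6 = 51; x_7 = 129; y_7 = 235; r_7 = 24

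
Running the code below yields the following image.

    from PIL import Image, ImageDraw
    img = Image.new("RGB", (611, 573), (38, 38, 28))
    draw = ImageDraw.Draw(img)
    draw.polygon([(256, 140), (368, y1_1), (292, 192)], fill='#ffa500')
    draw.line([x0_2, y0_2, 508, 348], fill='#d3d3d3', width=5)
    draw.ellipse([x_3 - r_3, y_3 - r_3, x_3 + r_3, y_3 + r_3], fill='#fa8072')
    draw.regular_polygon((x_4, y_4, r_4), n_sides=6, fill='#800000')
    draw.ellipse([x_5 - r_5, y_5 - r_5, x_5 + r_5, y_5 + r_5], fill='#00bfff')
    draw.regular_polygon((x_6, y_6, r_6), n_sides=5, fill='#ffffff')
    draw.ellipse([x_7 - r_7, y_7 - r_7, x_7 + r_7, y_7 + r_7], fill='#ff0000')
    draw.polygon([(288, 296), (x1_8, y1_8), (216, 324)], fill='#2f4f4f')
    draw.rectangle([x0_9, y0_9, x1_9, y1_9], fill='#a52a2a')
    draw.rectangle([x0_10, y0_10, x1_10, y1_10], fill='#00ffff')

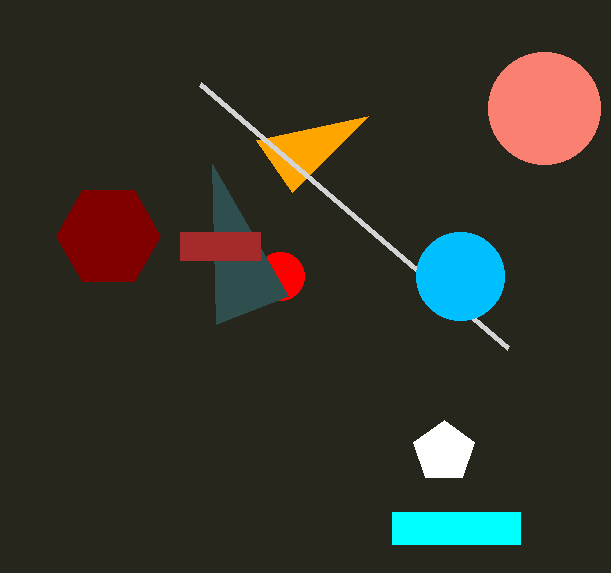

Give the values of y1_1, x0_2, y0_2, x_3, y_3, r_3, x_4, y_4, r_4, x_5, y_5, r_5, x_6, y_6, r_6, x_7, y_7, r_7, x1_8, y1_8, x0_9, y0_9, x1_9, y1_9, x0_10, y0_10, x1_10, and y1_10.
y1_1 = 116; x0_2 = 200; y0_2 = 84; x_3 = 544; y_3 = 108; r_3 = 56; x_4 = 108; y_4 = 236; r_4 = 52; x_5 = 460; y_5 = 276; r_5 = 44; x_6 = 444; y_6 = 452; r_6 = 32; x_7 = 280; y_7 = 276; r_7 = 24; x1_8 = 212; y1_8 = 164; x0_9 = 180; y0_9 = 232; x1_9 = 260; y1_9 = 260; x0_10 = 392; y0_10 = 512; x1_10 = 520; y1_10 = 544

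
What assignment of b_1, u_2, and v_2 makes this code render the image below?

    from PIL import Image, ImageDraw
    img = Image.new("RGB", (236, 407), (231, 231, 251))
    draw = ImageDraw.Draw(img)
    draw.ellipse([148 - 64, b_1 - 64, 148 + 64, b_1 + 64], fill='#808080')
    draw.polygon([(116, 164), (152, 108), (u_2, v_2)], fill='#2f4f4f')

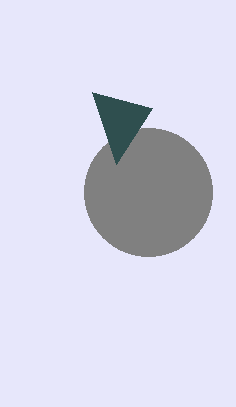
b_1 = 192; u_2 = 92; v_2 = 92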